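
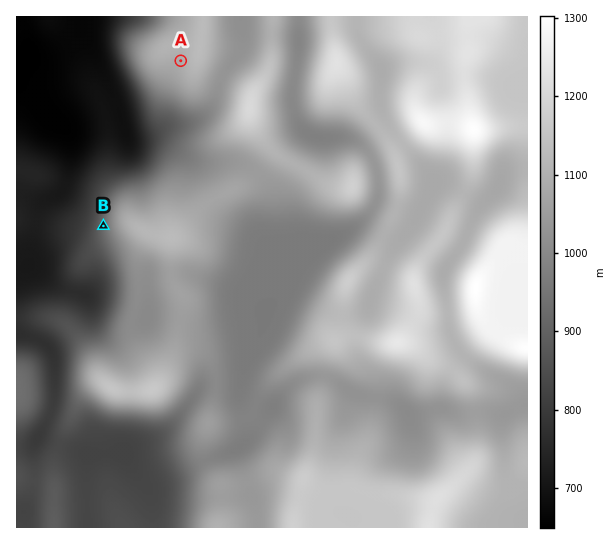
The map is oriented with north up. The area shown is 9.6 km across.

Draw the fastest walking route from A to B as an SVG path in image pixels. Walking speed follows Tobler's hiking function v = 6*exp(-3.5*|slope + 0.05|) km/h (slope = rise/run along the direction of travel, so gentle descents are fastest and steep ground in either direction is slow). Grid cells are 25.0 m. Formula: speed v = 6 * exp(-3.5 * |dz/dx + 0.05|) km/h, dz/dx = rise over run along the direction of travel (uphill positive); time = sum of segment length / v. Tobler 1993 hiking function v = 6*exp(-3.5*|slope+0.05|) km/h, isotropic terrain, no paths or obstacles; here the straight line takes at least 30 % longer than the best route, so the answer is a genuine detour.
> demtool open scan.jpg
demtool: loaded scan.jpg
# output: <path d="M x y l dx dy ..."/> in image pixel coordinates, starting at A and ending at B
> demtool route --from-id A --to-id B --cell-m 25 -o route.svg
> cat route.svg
<path d="M181 61l-2 2 0 23 10 19 5 5 4 8 0 3-4 8-48 48-29 14-6 6-8 16 0 13"/>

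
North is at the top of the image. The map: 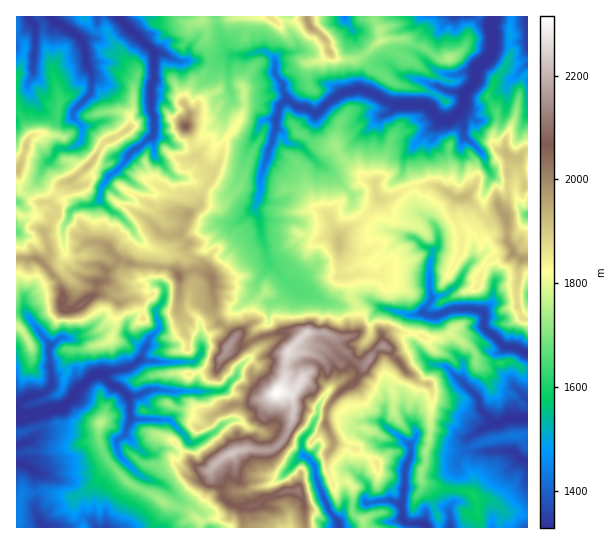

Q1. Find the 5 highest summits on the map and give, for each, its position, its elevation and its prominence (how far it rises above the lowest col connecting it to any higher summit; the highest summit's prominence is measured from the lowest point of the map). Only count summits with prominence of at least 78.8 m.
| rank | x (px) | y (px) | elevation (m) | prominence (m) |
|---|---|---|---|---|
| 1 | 277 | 393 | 2315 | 987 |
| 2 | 229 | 346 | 2164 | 139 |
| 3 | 81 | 305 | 2090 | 140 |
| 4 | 186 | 126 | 2068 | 207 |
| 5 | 179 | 277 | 2037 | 85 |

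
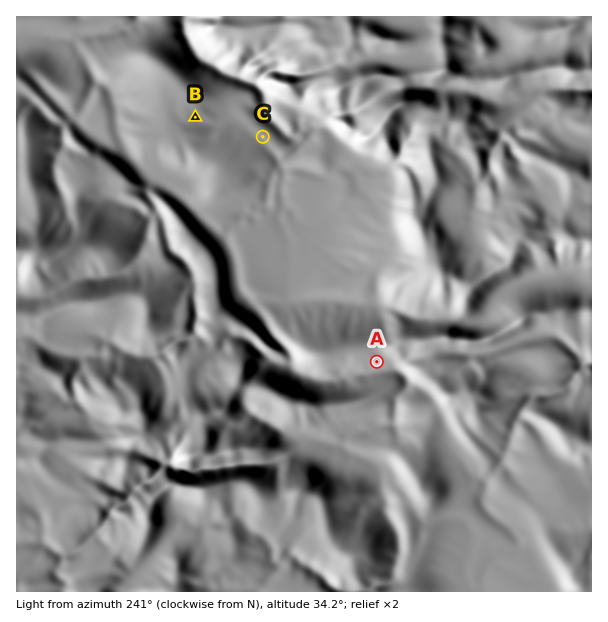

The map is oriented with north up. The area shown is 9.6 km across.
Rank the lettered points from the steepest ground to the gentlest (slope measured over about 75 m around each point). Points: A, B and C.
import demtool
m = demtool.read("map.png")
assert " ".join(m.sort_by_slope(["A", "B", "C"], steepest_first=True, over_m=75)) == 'A B C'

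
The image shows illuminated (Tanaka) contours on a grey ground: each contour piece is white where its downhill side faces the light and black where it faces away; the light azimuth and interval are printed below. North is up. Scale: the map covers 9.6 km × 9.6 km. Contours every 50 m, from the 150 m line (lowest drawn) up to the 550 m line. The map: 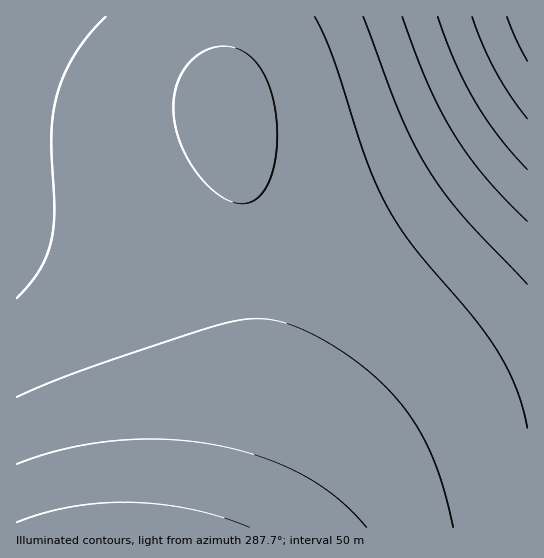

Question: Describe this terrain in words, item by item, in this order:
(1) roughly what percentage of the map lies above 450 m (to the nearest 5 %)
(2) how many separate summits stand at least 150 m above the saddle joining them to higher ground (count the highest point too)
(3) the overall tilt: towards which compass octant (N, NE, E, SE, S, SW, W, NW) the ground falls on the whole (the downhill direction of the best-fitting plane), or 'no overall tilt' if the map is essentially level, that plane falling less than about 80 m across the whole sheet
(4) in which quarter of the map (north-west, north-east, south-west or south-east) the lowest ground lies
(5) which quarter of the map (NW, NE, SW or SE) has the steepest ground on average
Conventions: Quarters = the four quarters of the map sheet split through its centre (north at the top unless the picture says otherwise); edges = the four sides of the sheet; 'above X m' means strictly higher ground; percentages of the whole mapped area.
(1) Ground above 450 m makes up about 30 % of the sheet.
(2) There is 1 summit with 150 m or more of prominence.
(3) The general tilt is down to the north-east (the land rises towards the south-west).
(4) Look to the north-east quarter for the lowest ground.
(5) The steepest ground, on average, is in the north-east quarter.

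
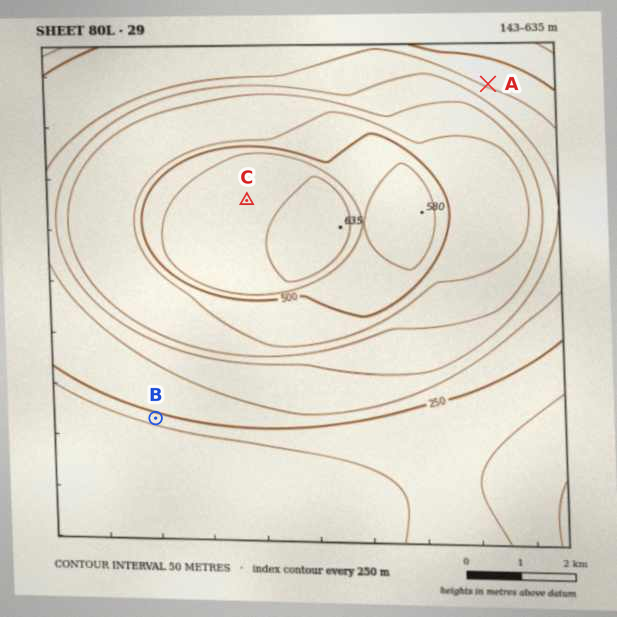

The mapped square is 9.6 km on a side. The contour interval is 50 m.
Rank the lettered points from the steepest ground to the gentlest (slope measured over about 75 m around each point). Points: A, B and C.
B A C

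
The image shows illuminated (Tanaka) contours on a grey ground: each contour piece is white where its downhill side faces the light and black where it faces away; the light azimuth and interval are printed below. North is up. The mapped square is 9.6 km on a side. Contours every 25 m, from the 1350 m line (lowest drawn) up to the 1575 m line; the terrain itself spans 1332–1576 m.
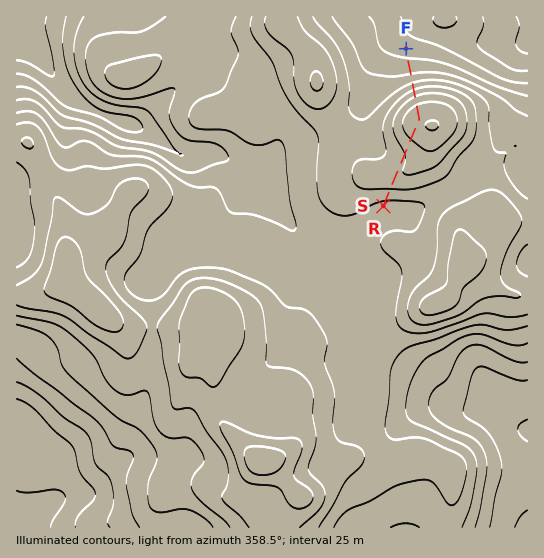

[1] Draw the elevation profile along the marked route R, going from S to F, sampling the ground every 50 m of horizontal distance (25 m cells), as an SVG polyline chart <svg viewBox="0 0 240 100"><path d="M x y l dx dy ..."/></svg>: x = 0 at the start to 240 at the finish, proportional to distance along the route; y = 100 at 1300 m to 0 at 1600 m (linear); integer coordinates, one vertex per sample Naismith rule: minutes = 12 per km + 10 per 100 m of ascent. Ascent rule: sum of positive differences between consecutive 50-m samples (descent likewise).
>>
<svg viewBox="0 0 240 100"><path d="M0 44l4-1 4-1 4-2 3-1 4-2 4-2 4-2 4-2 4-1 4-2 3-1 4 0 4-1 4 0 4 0 4 0 4 0 3 0 4 0 4 0 4-1 4-1 4-1 4-1 4-2 3-1 4-2 4-2 4-1 4-2 4-1 4-1 3 0 4 0 4 0 4 0 4 1 4 1 4 2 3 1 4 2 4 3 4 2 4 3 4 4 4 3 3 3 4 3 4 3 4 3 4 3 4 2 4 2 3 1 4 2 4 1 4 2 4 1 4 1 4 1 4 1 3 1 1 0"/></svg>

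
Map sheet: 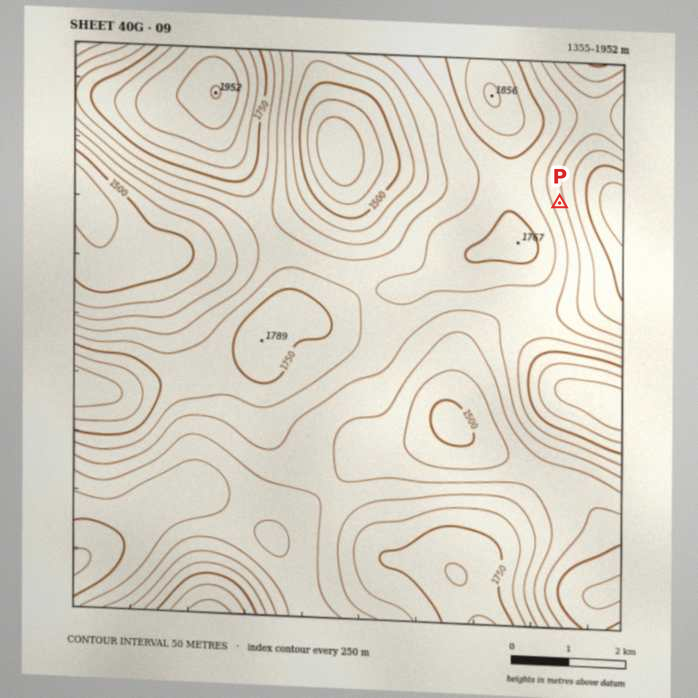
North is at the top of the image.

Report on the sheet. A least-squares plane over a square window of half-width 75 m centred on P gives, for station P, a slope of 14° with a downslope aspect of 71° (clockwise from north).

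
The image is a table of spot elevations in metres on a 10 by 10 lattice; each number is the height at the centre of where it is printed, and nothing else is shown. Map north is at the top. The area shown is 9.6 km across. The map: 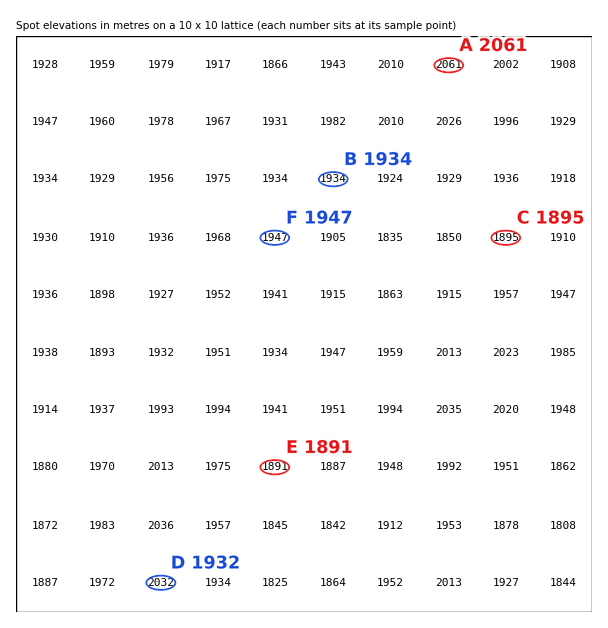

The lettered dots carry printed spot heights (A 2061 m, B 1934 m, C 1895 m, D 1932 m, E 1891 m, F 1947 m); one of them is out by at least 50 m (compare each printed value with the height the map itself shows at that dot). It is D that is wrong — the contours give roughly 2032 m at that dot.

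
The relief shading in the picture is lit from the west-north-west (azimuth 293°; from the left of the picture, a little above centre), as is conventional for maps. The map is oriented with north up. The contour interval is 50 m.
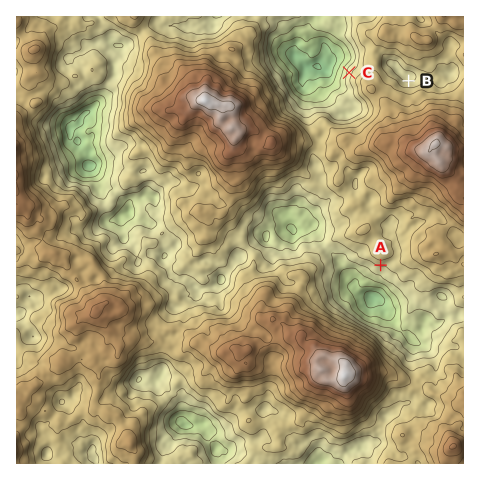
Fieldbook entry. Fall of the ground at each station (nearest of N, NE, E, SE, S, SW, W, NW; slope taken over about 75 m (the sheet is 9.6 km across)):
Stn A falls S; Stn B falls N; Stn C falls W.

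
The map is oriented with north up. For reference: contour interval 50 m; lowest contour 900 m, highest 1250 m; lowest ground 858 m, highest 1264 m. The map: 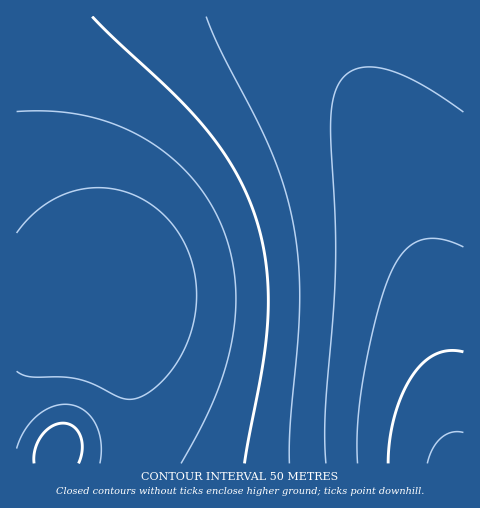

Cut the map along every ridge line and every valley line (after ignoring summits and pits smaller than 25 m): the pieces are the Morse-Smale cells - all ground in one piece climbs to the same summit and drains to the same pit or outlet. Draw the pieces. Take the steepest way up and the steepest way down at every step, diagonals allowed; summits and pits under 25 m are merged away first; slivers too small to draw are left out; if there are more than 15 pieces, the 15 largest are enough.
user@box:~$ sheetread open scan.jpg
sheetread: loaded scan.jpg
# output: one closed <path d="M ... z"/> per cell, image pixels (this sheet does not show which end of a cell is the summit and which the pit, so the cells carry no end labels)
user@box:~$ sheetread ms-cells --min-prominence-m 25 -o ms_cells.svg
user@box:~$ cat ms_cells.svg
<path d="M463 16l-447 1 0 282 41-1 58-6 3 31 11 54 4 29-4 58 335-1z"/><path d="M115 291l-44 6-55 3 1 164 111-1 5-37 0-20-4-29-11-54z"/>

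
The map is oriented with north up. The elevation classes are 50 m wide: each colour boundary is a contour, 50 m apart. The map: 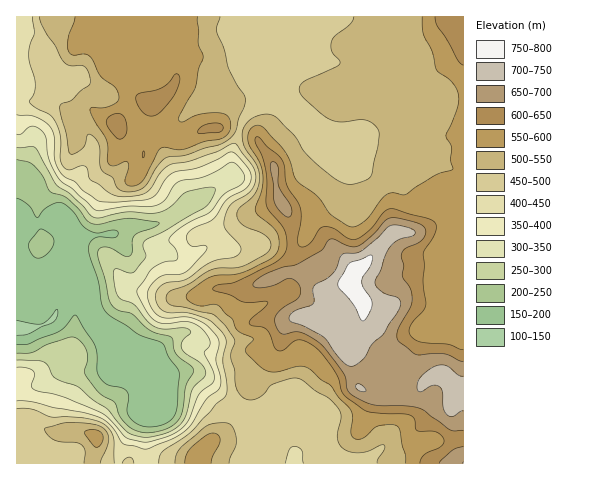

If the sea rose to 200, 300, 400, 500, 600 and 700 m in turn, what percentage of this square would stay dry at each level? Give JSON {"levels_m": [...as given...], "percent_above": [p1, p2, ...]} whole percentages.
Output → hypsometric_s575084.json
{"levels_m": [200, 300, 400, 500, 600, 700], "percent_above": [92, 84, 77, 54, 17, 4]}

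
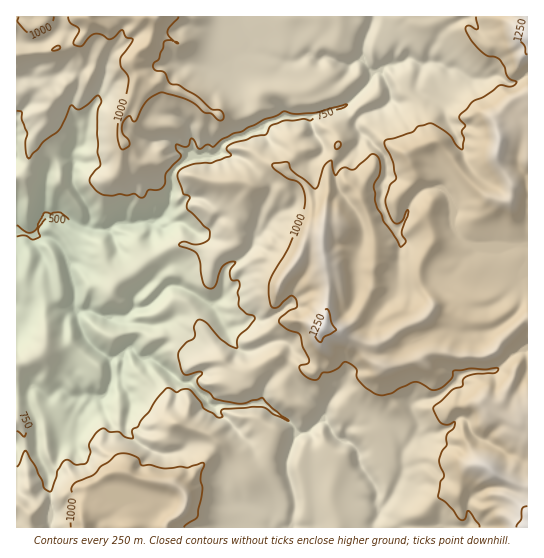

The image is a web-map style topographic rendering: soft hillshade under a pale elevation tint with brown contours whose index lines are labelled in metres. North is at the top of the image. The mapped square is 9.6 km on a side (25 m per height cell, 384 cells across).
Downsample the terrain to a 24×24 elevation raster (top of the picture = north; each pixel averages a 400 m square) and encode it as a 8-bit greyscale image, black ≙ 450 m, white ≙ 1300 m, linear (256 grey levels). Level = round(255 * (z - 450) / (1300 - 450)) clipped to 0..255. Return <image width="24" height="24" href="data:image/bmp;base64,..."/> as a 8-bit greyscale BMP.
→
<image width="24" height="24" href="data:image/bmp;base64,Qk12BgAAAAAAADYEAAAoAAAAGAAAABgAAAABAAgAAAAAAEACAAATCwAAEwsAAAABAAAAAAAAAAAAAAEBAQACAgIAAwMDAAQEBAAFBQUABgYGAAcHBwAICAgACQkJAAoKCgALCwsADAwMAA0NDQAODg4ADw8PABAQEAAREREAEhISABMTEwAUFBQAFRUVABYWFgAXFxcAGBgYABkZGQAaGhoAGxsbABwcHAAdHR0AHh4eAB8fHwAgICAAISEhACIiIgAjIyMAJCQkACUlJQAmJiYAJycnACgoKAApKSkAKioqACsrKwAsLCwALS0tAC4uLgAvLy8AMDAwADExMQAyMjIAMzMzADQ0NAA1NTUANjY2ADc3NwA4ODgAOTk5ADo6OgA7OzsAPDw8AD09PQA+Pj4APz8/AEBAQABBQUEAQkJCAENDQwBEREQARUVFAEZGRgBHR0cASEhIAElJSQBKSkoAS0tLAExMTABNTU0ATk5OAE9PTwBQUFAAUVFRAFJSUgBTU1MAVFRUAFVVVQBWVlYAV1dXAFhYWABZWVkAWlpaAFtbWwBcXFwAXV1dAF5eXgBfX18AYGBgAGFhYQBiYmIAY2NjAGRkZABlZWUAZmZmAGdnZwBoaGgAaWlpAGpqagBra2sAbGxsAG1tbQBubm4Ab29vAHBwcABxcXEAcnJyAHNzcwB0dHQAdXV1AHZ2dgB3d3cAeHh4AHl5eQB6enoAe3t7AHx8fAB9fX0Afn5+AH9/fwCAgIAAgYGBAIKCggCDg4MAhISEAIWFhQCGhoYAh4eHAIiIiACJiYkAioqKAIuLiwCMjIwAjY2NAI6OjgCPj48AkJCQAJGRkQCSkpIAk5OTAJSUlACVlZUAlpaWAJeXlwCYmJgAmZmZAJqamgCbm5sAnJycAJ2dnQCenp4An5+fAKCgoAChoaEAoqKiAKOjowCkpKQApaWlAKampgCnp6cAqKioAKmpqQCqqqoAq6urAKysrACtra0Arq6uAK+vrwCwsLAAsbGxALKysgCzs7MAtLS0ALW1tQC2trYAt7e3ALi4uAC5ubkAurq6ALu7uwC8vLwAvb29AL6+vgC/v78AwMDAAMHBwQDCwsIAw8PDAMTExADFxcUAxsbGAMfHxwDIyMgAycnJAMrKygDLy8sAzMzMAM3NzQDOzs4Az8/PANDQ0ADR0dEA0tLSANPT0wDU1NQA1dXVANbW1gDX19cA2NjYANnZ2QDa2toA29vbANzc3ADd3d0A3t7eAN/f3wDg4OAA4eHhAOLi4gDj4+MA5OTkAOXl5QDm5uYA5+fnAOjo6ADp6ekA6urqAOvr6wDs7OwA7e3tAO7u7gDv7+8A8PDwAPHx8QDy8vIA8/PzAPT09AD19fUA9vb2APf39wD4+PgA+fn5APr6+gD7+/sA/Pz8AP39/QD+/v4A////AIxxn8O/wsLKooF8enh5gIF6fpGWnavL7H1tnr6+vsHNtYR+fnl6gYB5eomes7nU5GlUd5zCw7+9qoeGhXV9goF2gISautnk3FRNR2KVk3yFk5KGhXZ7gnt8hYaYu9fQ0lNDOEtdW3yTk4l4h3tncHaGh4aRsMHQ20g7MzJBRWmDdVdsbHOFcoeLkY6fus3b3D42MS0uOk9WV3iHdo2OjIumrZ2kqcPP1E1IODooMjRHZ32EjpGkr6LH08nItbWzx0RRPCgzKz9VY2pieo6s3dDV0srOzczUvTFEKSkwNkNMWk5TcqLO8tvHy9HNxcTFziw0HiY7MDxOSkVafqe84crHvcPPwb69vSwsHzRKRD1AT1ZfiM3H3czHt7e7uLe0sSUkGi9AR0xKWGdlgLPZ4snFtrS7tLGvrxQXGSYqOTpOVG16dJPR4crAsa/Ds7CwsCASFR8oIyE0WnaEe4W128q7qLPCsLu/wDokLz1VVEhBboaTjo+iwba0rLS6scPT1FE8OlV/gHpWhY+Yl6Ggqq6yn8C4usDQ1FJNO0qEmo9kTFN5kJmbmZicp8jAuLve1FlhS02Mm4p/c3lgXICFjI6Fmqq3orbe2WNyW1WDp5aPmZ6HemRsbXB4eIuRkrnY2nB4d3B0rKylmIV/hISHhHhvcX9/go6rx3x7f4eDtKqQgnx7fHx+fnNnZnJzeISWwJebnZeUsbKbh3x7e3x8fXtsdHZ7hJ604qWjorixsb+giX17fH5/gYBxeoKHkabA6Q=="/>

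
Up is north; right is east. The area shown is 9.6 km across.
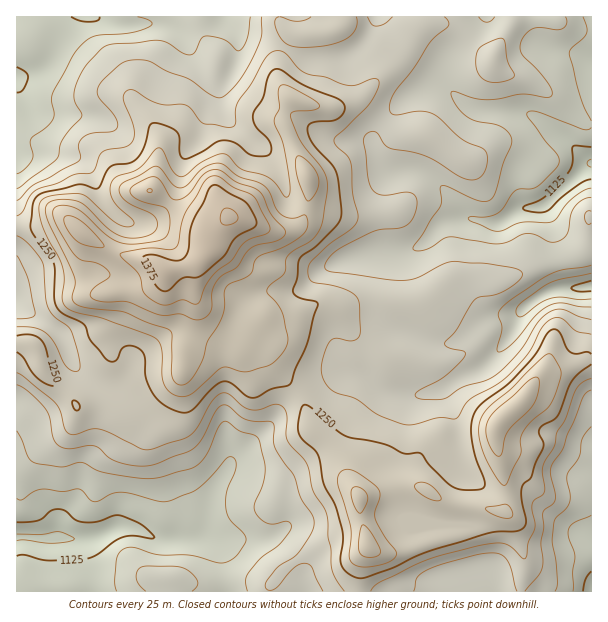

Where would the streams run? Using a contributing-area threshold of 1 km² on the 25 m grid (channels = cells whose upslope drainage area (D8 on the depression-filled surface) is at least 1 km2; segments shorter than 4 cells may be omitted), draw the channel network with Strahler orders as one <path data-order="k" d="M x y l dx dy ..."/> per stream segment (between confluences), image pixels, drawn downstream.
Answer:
<path data-order="1" d="M477 591l12 0"/><path data-order="2" d="M198 539l-27 0-1 1-9 0-2-1-7-2-3-3-6-3-9-1-2-2-18 0-13 8-9 1-2 2-58 0-2-2"/><path data-order="2" d="M30 537l-13 0"/><path data-order="1" d="M281 531l-5 5-6 1-1 2-71 0"/><path data-order="1" d="M429 527l33 0 2 1 12 0 4 5 0 37 9 9 0 12"/><path data-order="1" d="M75 498l-12 12-1 3 0 21-11 0-1 2-6 0-2 1-12 0"/><path data-order="1" d="M461 450l0-6-2-1 0-6-1-2 0-9-2-1 0-6-10-20 0-10 3-3"/><path data-order="1" d="M17 441l0 96"/><path data-order="1" d="M591 438l0 5"/><path data-order="1" d="M225 432l0 8 2 1 0 6 1 2 0 18-10 15-5 9 0 3-3 6 0 7-1 2 0 10-2 2 0 6-3 6-6 6"/><path data-order="2" d="M419 395l6 0 1-2 12-1 11-6"/><path data-order="2" d="M449 386l9-8 24-10 21-21 0-2 7-9 11-24 6-6"/><path data-order="1" d="M353 374l9 1 12 11 15 7 30 2"/><path data-order="1" d="M132 363l-4 9-17 17-9 0-9-8-1 0-21-21-3-12-6-12-14-13-1 0-8-6-21-11-1-1 0-3"/><path data-order="1" d="M425 339l6 2 1 1 24 0 3-3 6-3 11-10 1 0 3-3 9-5 24 0 12-12 2 0"/><path data-order="2" d="M527 306l10-9 15-7 6 0 2-2 22 0 2-1 7 0 0-2"/><path data-order="1" d="M254 297l9-4 31 0 2-2 3 0 21-21 15-7 3 0 6-3 4 0 2-2 6 0 1-1 6 0 2-2 7 0 2-1 22 0 2-2 7 0 17-7 22-23 3 0 2-1 7 0 2-2 13 0"/><path data-order="1" d="M17 284l0 18"/><path data-order="1" d="M129 222l-7-3-20-19-4-9-2-8-6-12-13-13-12 0-2-2-46 0 0-3"/><path data-order="2" d="M471 219l12 2 2 1 16 0 11-9 9-4 10 0 2-2 7 0 6-4 2 0 40-39 3 0"/><path data-order="1" d="M269 156l-47-45 0-4-1-2 0-15"/><path data-order="1" d="M372 144l2 6 1 2 0 3 3 6 12 12 11 0 1-2 17 0 1 2 6 1 3 3 2 0 31 32 0 1 9 9"/><path data-order="1" d="M200 138l1-6 2-1 0-6 1-2 0-3 9-15 0-6 2-3 6-6"/><path data-order="1" d="M99 119l-3 0-1-2-51 0-2-1-3 0-15-15-4-11-3-3 0-9"/><path data-order="2" d="M221 90l10-16 0-3 3-5 2-9 1-1 0-21-1-3-9-9 0-3-2-3-1 0"/><path data-order="1" d="M444 86l15 15 2 0 7 6 3 0 6 3 11 0 1 1 33 0 2 2 3 0 9 4 10 9 2 0 6 6 1 0 5 5 1 0 5 4 1 0 21 21 3 0 0 2"/><path data-order="1" d="M348 56l6-5 2 0 12-12 0-1 4-6 0-3 2-2 0-6 1-1 0-3 2 0"/><path data-order="1" d="M585 56l6 1 0 3"/><path data-order="1" d="M183 39l0-1-10-11-6-1-2-2-31 0-2 2-16 0-2-2-7-1-11-6-12 0"/>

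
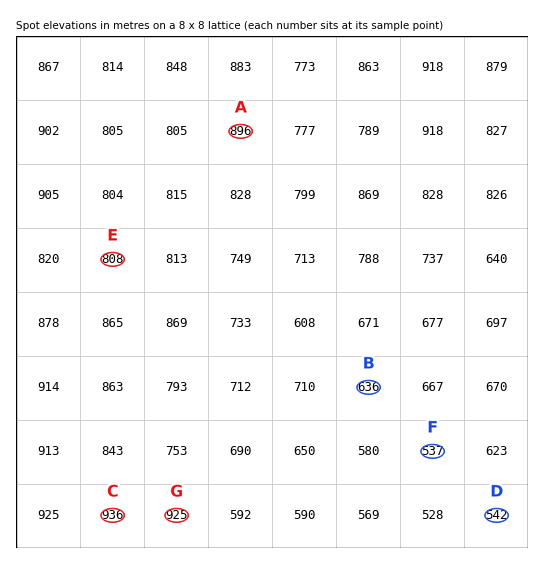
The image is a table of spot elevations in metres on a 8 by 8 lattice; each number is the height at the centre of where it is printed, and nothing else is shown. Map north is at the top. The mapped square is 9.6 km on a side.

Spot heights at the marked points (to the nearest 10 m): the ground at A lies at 900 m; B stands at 640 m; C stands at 940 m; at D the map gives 540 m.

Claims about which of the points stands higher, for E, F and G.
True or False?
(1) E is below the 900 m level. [True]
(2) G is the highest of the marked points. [True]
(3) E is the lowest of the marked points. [False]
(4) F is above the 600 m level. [False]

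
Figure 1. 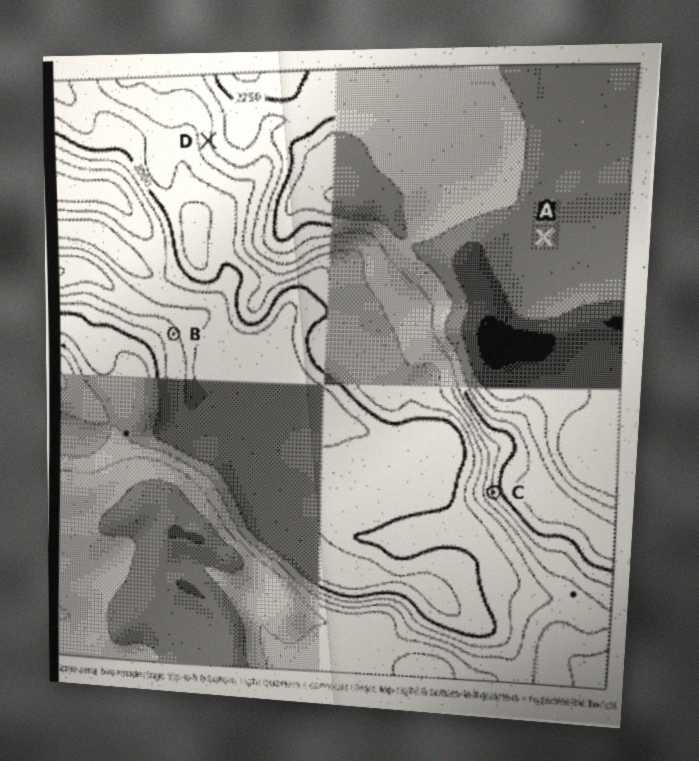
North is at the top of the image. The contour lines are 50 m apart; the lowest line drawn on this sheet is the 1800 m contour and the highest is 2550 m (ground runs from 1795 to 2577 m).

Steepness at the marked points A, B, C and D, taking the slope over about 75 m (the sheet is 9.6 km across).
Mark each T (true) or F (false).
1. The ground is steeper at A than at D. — F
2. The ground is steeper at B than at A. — T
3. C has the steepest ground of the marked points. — T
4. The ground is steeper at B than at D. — F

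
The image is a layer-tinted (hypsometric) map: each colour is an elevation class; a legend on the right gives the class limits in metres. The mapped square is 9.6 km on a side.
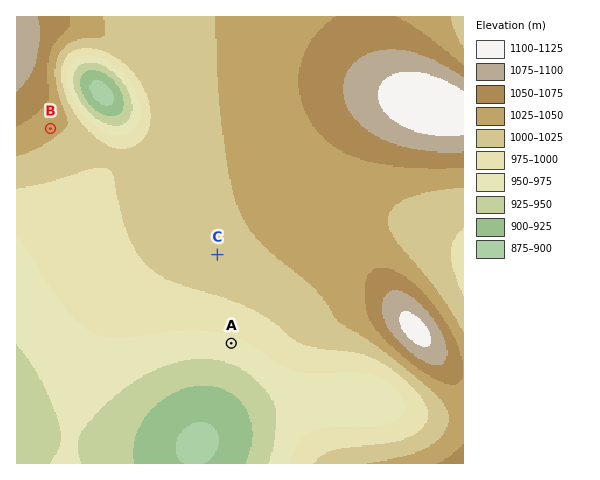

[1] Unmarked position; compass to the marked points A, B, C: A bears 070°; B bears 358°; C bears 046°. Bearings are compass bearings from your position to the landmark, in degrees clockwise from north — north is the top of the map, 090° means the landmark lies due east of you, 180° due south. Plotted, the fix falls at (60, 406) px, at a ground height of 950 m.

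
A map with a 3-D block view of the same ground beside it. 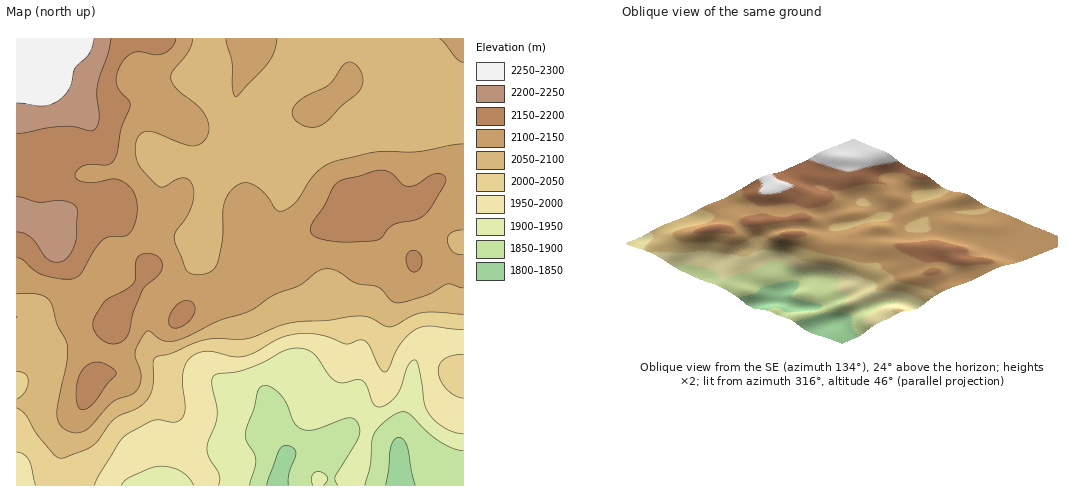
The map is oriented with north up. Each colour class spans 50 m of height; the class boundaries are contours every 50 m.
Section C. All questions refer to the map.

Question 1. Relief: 1840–2270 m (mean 2080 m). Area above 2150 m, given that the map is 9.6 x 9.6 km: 16.1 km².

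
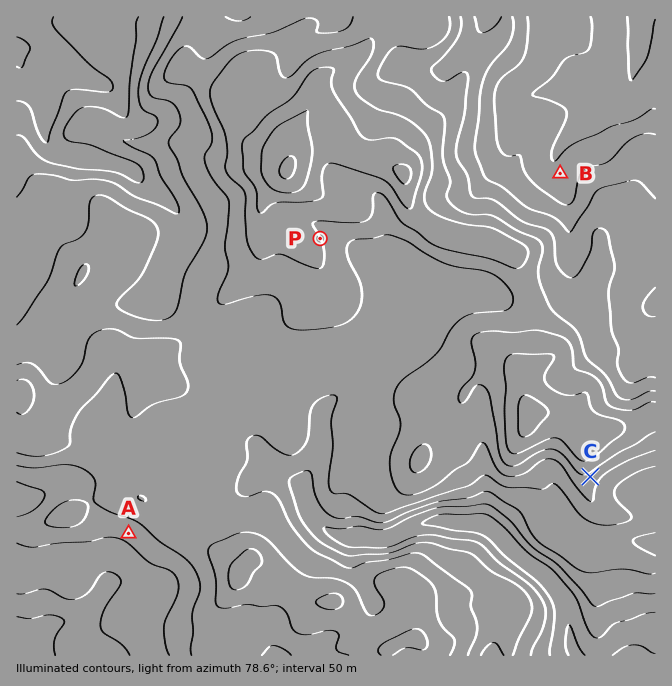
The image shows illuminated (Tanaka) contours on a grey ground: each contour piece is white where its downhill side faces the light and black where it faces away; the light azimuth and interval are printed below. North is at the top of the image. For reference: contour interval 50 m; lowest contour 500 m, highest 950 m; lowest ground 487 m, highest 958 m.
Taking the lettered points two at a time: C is above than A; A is above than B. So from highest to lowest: C A B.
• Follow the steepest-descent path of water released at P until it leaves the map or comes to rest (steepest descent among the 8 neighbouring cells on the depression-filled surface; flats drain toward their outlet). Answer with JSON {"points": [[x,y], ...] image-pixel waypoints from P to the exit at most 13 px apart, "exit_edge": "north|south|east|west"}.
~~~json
{"points": [[320, 238], [334, 237], [347, 245], [360, 253], [374, 262], [387, 268], [398, 282], [404, 295], [404, 308], [404, 322], [402, 335], [388, 348], [375, 362], [362, 375], [348, 387], [335, 398], [322, 412], [320, 425], [320, 438], [318, 452], [312, 465], [305, 478], [304, 492], [307, 505], [315, 518], [328, 530], [342, 535], [355, 537], [368, 538], [382, 538], [395, 535], [408, 528], [422, 524], [435, 522], [448, 522], [462, 524], [475, 524], [488, 528], [502, 540], [515, 554], [528, 564], [542, 574], [555, 587], [564, 600], [567, 614], [569, 627], [570, 640], [575, 654], [577, 655]], "exit_edge": "south"}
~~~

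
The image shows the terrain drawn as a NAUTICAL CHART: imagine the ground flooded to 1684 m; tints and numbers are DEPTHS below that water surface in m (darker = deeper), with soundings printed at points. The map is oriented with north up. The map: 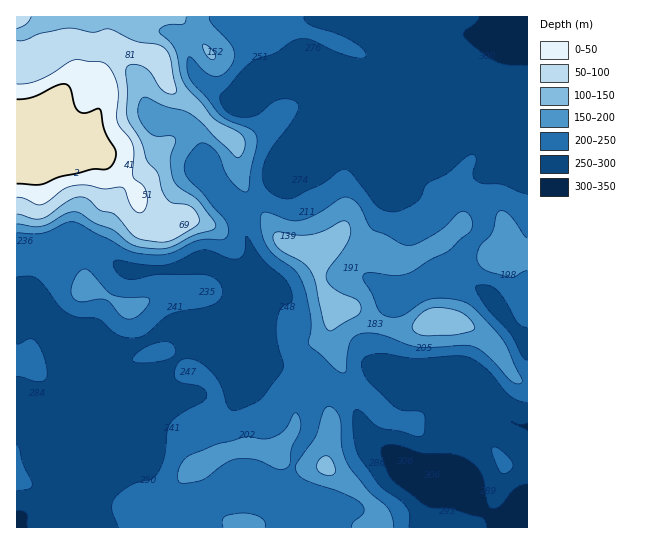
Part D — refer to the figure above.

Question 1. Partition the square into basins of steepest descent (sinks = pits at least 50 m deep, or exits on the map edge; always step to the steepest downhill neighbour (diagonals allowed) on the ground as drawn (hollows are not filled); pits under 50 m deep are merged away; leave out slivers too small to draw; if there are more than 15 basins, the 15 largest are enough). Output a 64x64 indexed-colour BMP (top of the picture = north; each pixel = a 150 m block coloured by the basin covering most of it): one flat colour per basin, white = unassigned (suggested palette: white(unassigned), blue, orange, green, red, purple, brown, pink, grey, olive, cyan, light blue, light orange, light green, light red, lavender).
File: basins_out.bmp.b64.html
<image width="64" height="64" href="data:image/bmp;base64,Qk12CAAAAAAAAHYAAAAoAAAAQAAAAEAAAAABAAQAAAAAAAAIAAATCwAAEwsAABAAAAAAAAAA////ALR3HwAOf/8ALKAsACgn1gC9Z5QAS1aMAMJ34wB/f38AIr28AM++FwDox64AeLv/AIrfmACWmP8A1bDFABERERERERERERETMzMzMzMzMzMzMzMzMzMzMzMzMzMzERERERERERERERMzMzMzMzMzMzMzMzMzMzMzMzMzMzMREREREREREREREzMzMzMzMzMzMzMzMzMzMzMzMzMzMxEREREREREREREzMzMzMzMzMzMzMzMzMzMzMzMzMzMzERERERERERERETMzMzMzMzMzMzMzMzMzMzMzMzMzMzMREREREREREREREzMzMzMzMzMzMzMzMzMzMzMzMzMzMxERERERERERERETMzMzMzMzMzMzMzMzMzMzMzMzMzMzERERERERERERERETMzMzMzMzMzMzMzMzMzMzMzMzMzMREREREREREREREREzMzMzMREREzMzMzMzMzMzMzMzMxEREREREREREREREREzMzMRERETMzMzMzMzMzMzMzMzERERERERERERERERERERERERERMzMzMzMzMzMzMzMzMREREREREREREREREREREREREREzMzMzMzMzMzMzMzMxERERERERERERERERERERERERERMzMzMzMzMzMzMzMzERERERERERERERERERERERERERMzMzMzMzMzMzMzMzMREREREREREREREREREREREREREzMzMzMzMzMzMzMzMxERERERERERERERERERERERERETMzMzMzMzMzMzMzMzERERERERERERERERERERERERERMzMzMzMzMzMzMzMzMREREREREREREREREREREREREREzMzMzMzMzMzMzMzMxERERERERERERERERERERERERETMzMzMzMzMzMzMzM0EREREREREREREREREREREREREREzMzMzMzMzMzMzM0QRERERERERERERERERERERERERETMzMzMzMzMzMzM0RBERERERERERERERERERERERERERMzMzMzMzMzMzMzREEREREREREREREREREREREREREREzMzMzMzMzMzMzREQREREREREREREREREREREREREREzMzMzMzMzMzMzRERBERERERERERERERERERERERERETMzMzMzMzMzMzREREERERERERERERERERERERERERERMzMzREREMzM0REREQRERERERERERERERERERERERERETMzRERERERERERERBERERERERERERERERERERERERERNEREREREREREREREERERERERERERERERERERERERERREREREREREREREREQRERERERERERERERERERERERERFERERERERERERERERBERERERERERERERERERERERERFERERERERERERERERDEREREREREREREREREREREREREUREREREREREREREREMRERERERERERERERERERERERERREREREREREREREREMxERERERERERERERERERERERERFERERERCREREREREMzEREREREREREREREREREREREREUREREQiIiREREREIyIRERERERERERERERERERERESIiJEREIiIiIiRERCIiIhERERERERERERERERERERESIiIiIiIiIiIiIkRCIiIiERERERERERERERERERERESIiIiIiIiIiIiIiJCIiIiIRERERERERERERERERERESIiIiIiIiIiIiIiIiIiIiIhERERERERERERERERERERIiIiIiIiIiIiIiIiIiIiIiERERERERERERERERERERIiIiIiIiIiIiIiIiIiIiIiIRERERERERERERERERERIiIiIiIiIiIiIiIiIiIiIiIhEREREREREREREREREREiIiIiIiIiIiIiIiIiIiIiIiEREREREREREREREREREiIiIiIiIiIiIiIiIiIiIiIiIRERERERERERERERERESIiIiIiIiIiIiIiIiIiIiIiIhERERERERERERERERERIiIiIiIiIiIiIiIiIiIiIiIiEREREREREzMxEREREREiIiIiIiIiIiIiIiIiIiIiIiIRMzMzMzMzMzMRERERESIiIiIiIiIiIiIiIiIiIiIiIjMzMzMzMzMzMzERERESIiIiIiIiIiIiIiIiIiIiIiIiMzMzMzMzMzMzMxERESIiIiIiIiIiIiIiIiIiIiIiIiIzMzMzMzMzMzMzMREiIiIiIiIiIiIiIiIiIiIiIiIiIjMzMzMzMzMzMzMxESIiIiIiIiIiIiIiIiIiIiIiIiIiMzMzMzMzMzMzMzMSIiIiIiIiIiIiIiIiIiIiIiIiIiIzMzMzMzMzMzMzMiIiIiIiIiIiIiIiIiIiIiIiIiIiIjMzMzMzMzMzMzMiIiIiIiIiIiIiIiIiIiIiIiIiIiIiMzMzMzMzMzMzMiIiIiIiIiIiIiIiIiIiIiIiIiIiIiIzMzMzMzMzMzMyIiIiIiIiIiIiIiIiIiIiIiIiIiIiIjMzMzMzMzMzMyIiIiIiIiIiIiIiIiIiIiIiIiIiIiIiMzMzMzMzMzMzIiIiIiIiIiIiIiIiIiIiIiIiIiIiIiIzMzMzMzMzMiIiIiIiIiIiIiIiIiIiIiIiIiIiIiIiIjMzMzMzMyIiIiIiIiIiIiIiIiIiIiIiIiIiIiIiIiIiMzMzMzMyIiIiIiIiIiIiIiIiIiIiIiIiIiIiIiIiIiIzMzMzMzIiIiIiIiIiIiIiIiIiIiIiIiIiIiIiIiIiIjMzMzMzMiIiIiIiIiIiIiIiIiIiIiIiIiIiIiIiIiIi"/>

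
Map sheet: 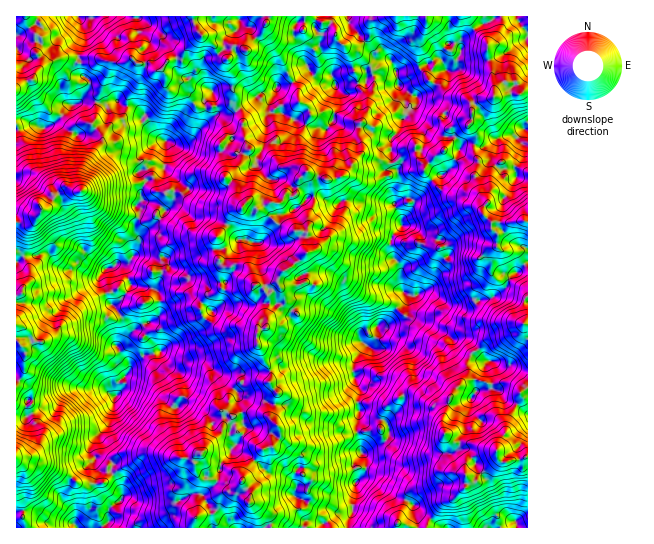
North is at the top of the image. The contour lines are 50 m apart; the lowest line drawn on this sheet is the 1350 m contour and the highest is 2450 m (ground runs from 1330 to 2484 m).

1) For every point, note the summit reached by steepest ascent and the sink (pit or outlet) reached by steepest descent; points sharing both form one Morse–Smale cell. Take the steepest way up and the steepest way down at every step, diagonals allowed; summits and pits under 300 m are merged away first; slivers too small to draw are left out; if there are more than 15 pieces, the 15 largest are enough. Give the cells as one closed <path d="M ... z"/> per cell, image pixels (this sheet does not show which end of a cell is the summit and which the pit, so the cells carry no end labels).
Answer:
<path d="M269 16l-190 1 5 12 0 9-5 11 1 24 9 8 0 6-9 15 14-1 11 3 13-3 4 4 15 3 7 7-1 6 8 12 14 8 2 12-3 16 12 12-5 24-10 12-21 20-3 12-4 6 20 2 8 8 0 10-6 14 5 8 0 17-6 6-19 10 7 2 18 19-15 4-14 10-2 6-10 11 0 9-4 6-6 24-10 13 1 19 12 9 1 3-2 6 12 22-2 6-12 10-1 13-6 6 168 0-1-7-16-18 18 10 8 0 23-4 5-3 4-8-3-5 3-11-8-8 1-16-23-20-2-11-8-9 4-8 2-17-8-11 2-11-14-26 0-12 10-6 1-9 16-15 0-8-5-9 20-1 6-3 2-7-7-14 6-8 11-4 20-20 8-19 0-12-10-17-29-9-7 7-2 12-3 5-8-1-5 8-11 0-13 6-7-6-7 2-6-6-4-12-8-8 14-12 5-13 4-4-5-19 0-12-8-13 0-13-3-6 1-9-5-9-1-8 7-16 13 5 2-7 14-12z"/><path d="M347 16l-77 0-7 15-14 12-2 7-13-5-7 16 1 8 5 9-1 9 3 6 0 13 8 13 0 12 5 18-9 18-14 11 2 4 6 5 4 12 6 6 7-2 7 6 13-6 11 0 5-8 8 1 2-2 3-15 7-7 29 9 10 17 0 12-8 19-20 20-11 4-6 8 7 14-2 7-6 3-19 2 4 8 0 8-16 15-1 9-10 6 0 12 14 26-2 11 8 11-2 17-4 8 8 9 2 11 23 20-1 16 8 8-3 5 3 11-4 8-5 3-31 4-12-8-7-2 17 18 2 7 52 0 1-5 13-8 13-2 3-3 3-28 3-4-4-13 6-11-5-25 4-18-3-9 3-13-5-11-2-13 12-20-4-4 2-6 10-4 6-7 8-1 5-9 11-9 4-7-7-15 0-17-9-13 1-16 9-11 0-8-8-19 0-8 6-8 0-9-7-11-1-24 8-9 2-9 7-10-3-8 2-10-8-7-6-23-6-4-9 1-5-5-1-5-21-24z"/><path d="M527 16l-179 1 3 9 21 24 1 5 5 5 9-1 6 4 6 23 8 7-2 10 3 8-7 10-2 9-8 9 1 24 7 11 0 9-6 8 0 8 4 4 6-4 7 0 3 6-12 16 0 5-8 8-2 7 0 12 9 13 0 17 7 15-4 7-11 9-5 9-10 3 0 8-4 8-10 5-10 18 2 13 5 11-3 13 4 13 5 4 17 1 5 5 1 10-6 8-20 10 4 12-3 9-8 8-3 28-3 3-13 2-13 8 1 5 72 0 3-14 11-22 22-7 10-12 4-1 18 3 0-10 8-8 9-4 14-2-22-7-23-3-7-8-1-14 8-22 17-20-1-12 4-10 18-15 17-4 11-5 6-6-24-6-20-12-4-6 2-11 14-13 0-19 6-12 0-12-5-5 0-7-14-15-8-3-11-8-6 0-12-7-12-11-5-9 44-43 4-5 1-15 6-5 12-2 8-14 4-2 12 0 4 12 9-5z"/><path d="M118 101l-13 3-23-3-13 4-12 16-12 7-19-8-10 1 1 296 9 0 16-9 13-1 12-15 11-4 25 0 12 8 4-5 0-9 10-11 2-7 14-9 15-4-18-19-7-2 19-10 6-6 0-17-5-8 6-14 0-10-8-8-20-2 4-6 3-12 24-24-5-8-18-6 0-10 6-8-7-10 23-8 2-6 0-16-14-8-8-12 1-6-7-7-15-3z"/><path d="M515 83l-12 0-7 6-1 6-4 4-14 4-5 6 0 12-4 5-44 43 5 9 12 11 12 7 6 0 11 8 8 3 14 15 0 7 5 5 0 12-6 12 0 19-14 13-2 11 4 6 20 12 24 6-6 6-11 5-17 4-18 15-4 10 1 12-17 20-8 22 1 14 7 8 23 3 22 7-14 2-9 4-8 8 0 10-18-3-4 1-10 12-22 7-11 22-3 8 1 6 130-1 0-436-3 0-6 4z"/><path d="M103 388l-25 0-8 3-10 8-5 8-13 1-16 9-10 1 1 94 16 0 13 9 8 3 21-1 0-10-10-11 0-8 6-15 24-21-4-7 1-9 17-21 6-24z"/><path d="M78 16l-62 1 1 103 9 0 19 8 12-7 12-16 10-2 8-10 2-12-9-8-1-14 0-10 5-11 0-9z"/><path d="M98 435l-7 11 0 5 4 7-24 21-6 15 0 8 10 11 0 10-21 1-8-3-9-8-16-2-5 2 1 15 84 0 7-6 1-13 12-10 2-6-12-22 2-6-1-3-12-9z"/><path d="M363 68l-29 4-2 2 2 10-12-3-13-12-16 14-17 4-1 7-6 8 0 8 5 3 9 0 22 12 21 4 7-8 0-6 4-8 2-12-3-9 30-5 1-10z"/><path d="M165 157l-3 7-9 1-13 6 7 10-6 8 0 10 13 4 11 8 8-12 3-13-1-8-11-9z"/><path d="M359 412l-3 17 5 25-6 11 4 14 5-5 3-9-4-12 20-10 6-8-1-10-5-5-17-1z"/><path d="M410 199l-7 0-8 4 7 17 11-15z"/><path d="M377 327l-14 8-2 6 5 4 4 0 3-3 4-8z"/>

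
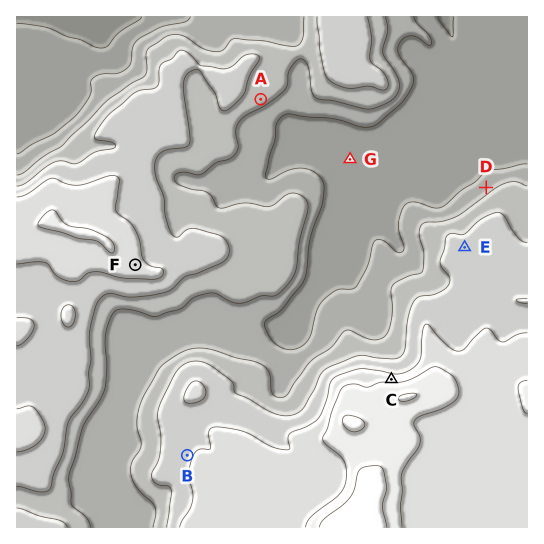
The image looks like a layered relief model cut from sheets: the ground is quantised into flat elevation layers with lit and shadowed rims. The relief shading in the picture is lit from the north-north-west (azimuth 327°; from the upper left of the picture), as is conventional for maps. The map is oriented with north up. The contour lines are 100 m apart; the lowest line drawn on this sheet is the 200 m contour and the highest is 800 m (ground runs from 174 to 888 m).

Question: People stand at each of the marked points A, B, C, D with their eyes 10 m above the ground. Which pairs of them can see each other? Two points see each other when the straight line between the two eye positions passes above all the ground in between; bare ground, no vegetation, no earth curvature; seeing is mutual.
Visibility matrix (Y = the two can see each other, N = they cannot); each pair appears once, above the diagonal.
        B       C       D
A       N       Y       Y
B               N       N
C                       N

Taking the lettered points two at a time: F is higher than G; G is lower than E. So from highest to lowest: F E G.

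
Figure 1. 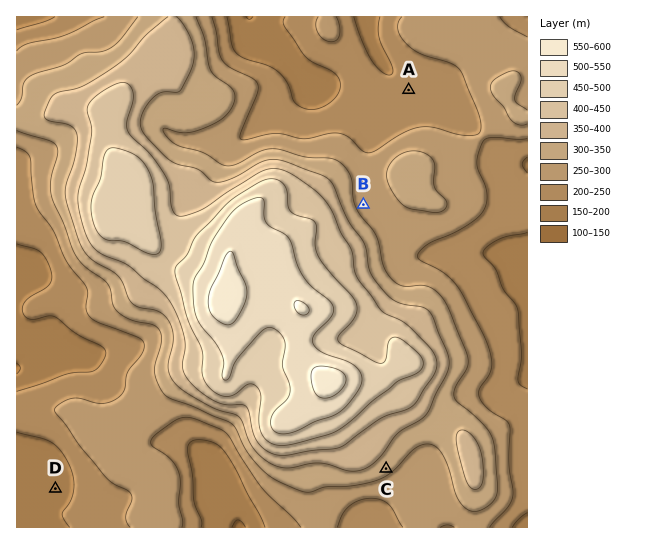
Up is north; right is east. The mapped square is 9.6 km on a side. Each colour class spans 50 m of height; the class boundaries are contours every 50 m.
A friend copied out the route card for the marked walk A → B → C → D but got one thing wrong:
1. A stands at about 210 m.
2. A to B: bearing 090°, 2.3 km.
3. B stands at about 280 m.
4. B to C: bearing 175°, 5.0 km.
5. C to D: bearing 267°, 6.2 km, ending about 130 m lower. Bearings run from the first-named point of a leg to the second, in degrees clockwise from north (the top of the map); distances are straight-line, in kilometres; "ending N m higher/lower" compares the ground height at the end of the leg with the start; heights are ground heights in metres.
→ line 2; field bearing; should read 202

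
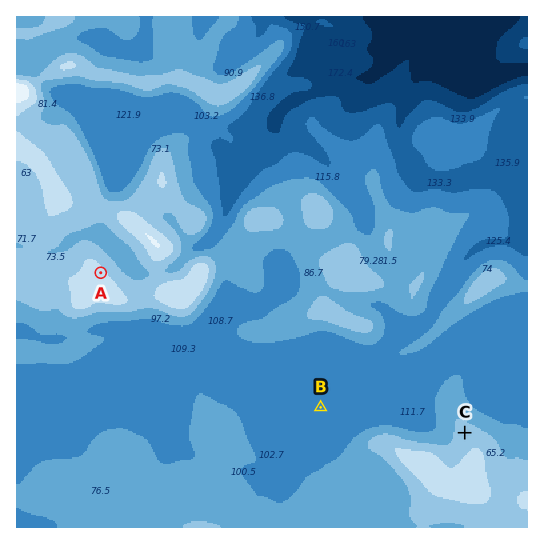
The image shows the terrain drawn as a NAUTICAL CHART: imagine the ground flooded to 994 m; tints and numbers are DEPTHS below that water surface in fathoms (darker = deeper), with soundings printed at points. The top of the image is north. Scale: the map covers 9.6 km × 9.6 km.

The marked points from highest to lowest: A C B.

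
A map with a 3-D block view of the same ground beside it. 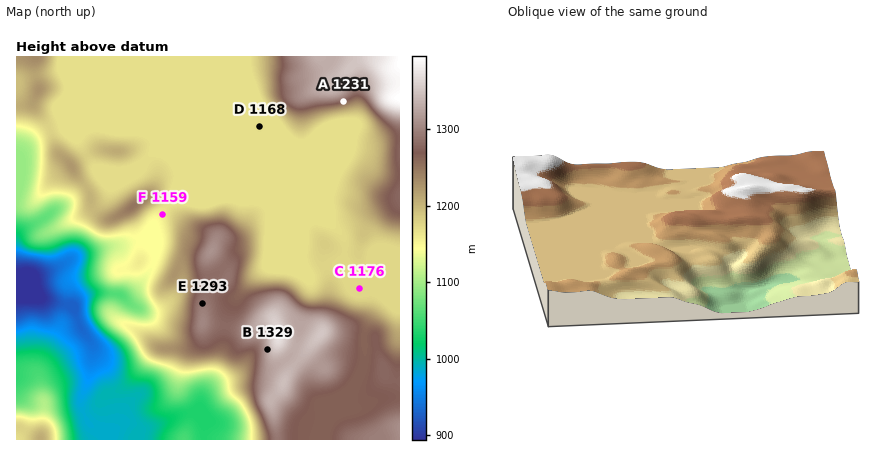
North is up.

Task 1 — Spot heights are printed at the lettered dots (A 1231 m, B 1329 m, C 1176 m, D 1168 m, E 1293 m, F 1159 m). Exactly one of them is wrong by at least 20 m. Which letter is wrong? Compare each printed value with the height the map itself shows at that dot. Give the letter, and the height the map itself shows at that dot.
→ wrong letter A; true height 1271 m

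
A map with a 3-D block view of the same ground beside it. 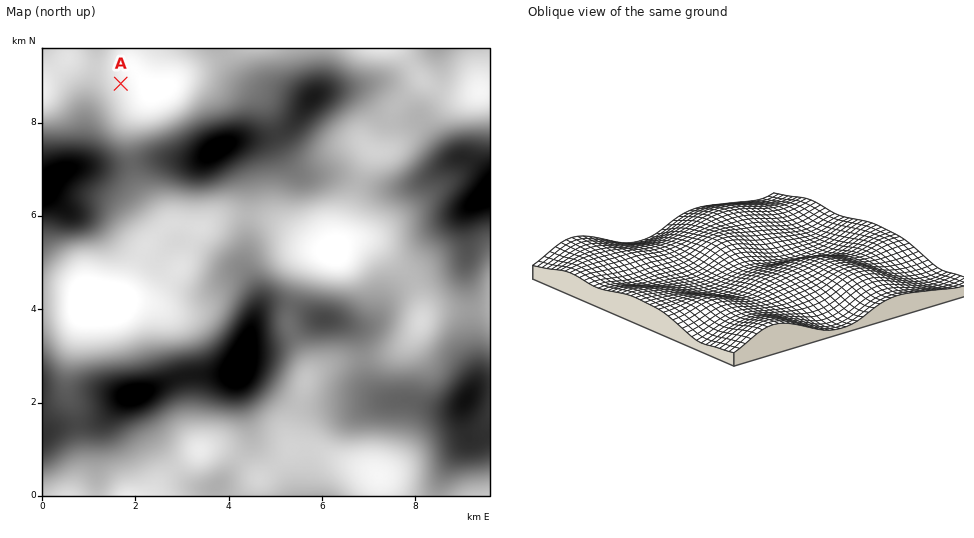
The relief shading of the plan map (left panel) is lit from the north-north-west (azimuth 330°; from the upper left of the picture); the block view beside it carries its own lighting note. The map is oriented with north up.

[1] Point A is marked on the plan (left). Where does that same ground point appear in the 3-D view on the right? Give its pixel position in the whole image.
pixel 718 329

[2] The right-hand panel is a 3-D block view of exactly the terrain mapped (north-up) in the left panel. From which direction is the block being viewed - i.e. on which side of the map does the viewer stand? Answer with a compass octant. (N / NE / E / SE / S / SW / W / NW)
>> NW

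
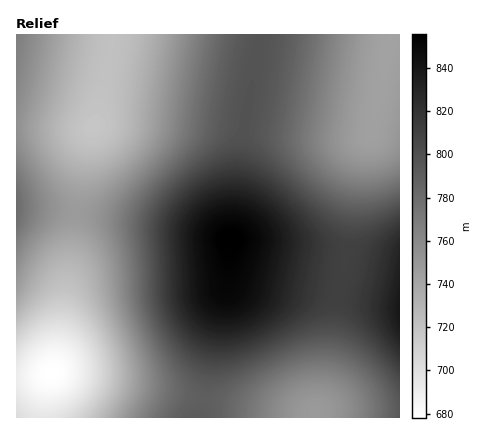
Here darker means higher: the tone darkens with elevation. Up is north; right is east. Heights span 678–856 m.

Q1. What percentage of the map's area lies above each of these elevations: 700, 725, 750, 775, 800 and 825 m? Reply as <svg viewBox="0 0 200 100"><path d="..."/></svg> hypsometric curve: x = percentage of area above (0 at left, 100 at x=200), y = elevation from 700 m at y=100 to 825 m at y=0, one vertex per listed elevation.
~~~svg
<svg viewBox="0 0 200 100"><path d="M192 100l-15-20-39-20-40-20-43-20-31-20"/></svg>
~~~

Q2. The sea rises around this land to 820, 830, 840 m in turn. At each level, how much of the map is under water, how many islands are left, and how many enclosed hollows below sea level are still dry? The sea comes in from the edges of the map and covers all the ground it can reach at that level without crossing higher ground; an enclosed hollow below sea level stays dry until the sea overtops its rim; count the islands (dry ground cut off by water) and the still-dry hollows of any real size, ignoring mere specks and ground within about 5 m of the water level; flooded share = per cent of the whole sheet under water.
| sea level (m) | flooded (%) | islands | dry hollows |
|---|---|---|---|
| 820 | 86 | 1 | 0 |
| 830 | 90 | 1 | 0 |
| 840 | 94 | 1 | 0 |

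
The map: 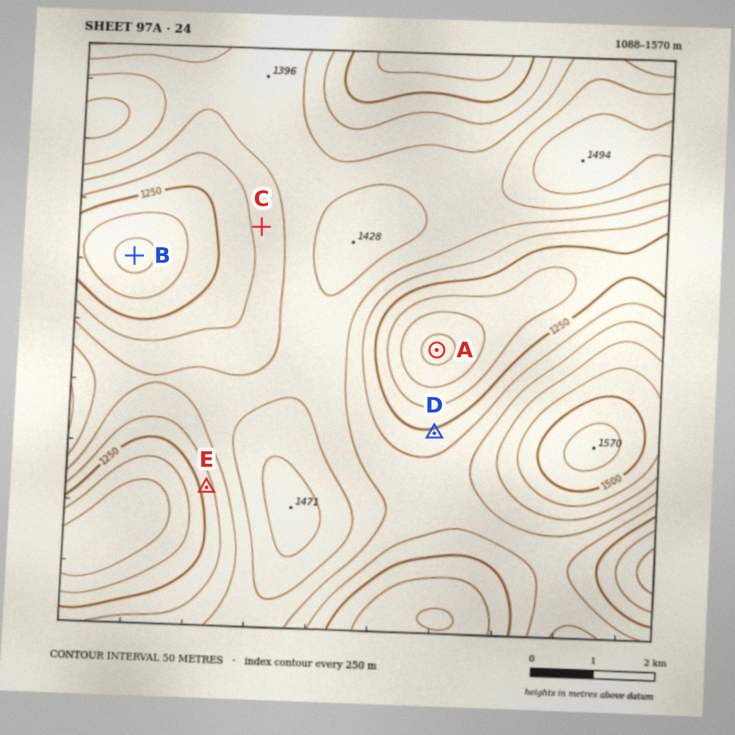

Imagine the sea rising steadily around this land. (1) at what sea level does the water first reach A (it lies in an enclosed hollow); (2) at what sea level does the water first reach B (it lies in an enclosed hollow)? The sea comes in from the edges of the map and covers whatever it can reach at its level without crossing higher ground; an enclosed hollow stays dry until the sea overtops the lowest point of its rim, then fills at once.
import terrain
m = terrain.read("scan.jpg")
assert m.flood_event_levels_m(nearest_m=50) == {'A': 1250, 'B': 1200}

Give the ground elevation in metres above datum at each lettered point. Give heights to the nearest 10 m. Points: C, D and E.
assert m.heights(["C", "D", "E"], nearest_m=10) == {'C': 1310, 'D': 1260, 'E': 1280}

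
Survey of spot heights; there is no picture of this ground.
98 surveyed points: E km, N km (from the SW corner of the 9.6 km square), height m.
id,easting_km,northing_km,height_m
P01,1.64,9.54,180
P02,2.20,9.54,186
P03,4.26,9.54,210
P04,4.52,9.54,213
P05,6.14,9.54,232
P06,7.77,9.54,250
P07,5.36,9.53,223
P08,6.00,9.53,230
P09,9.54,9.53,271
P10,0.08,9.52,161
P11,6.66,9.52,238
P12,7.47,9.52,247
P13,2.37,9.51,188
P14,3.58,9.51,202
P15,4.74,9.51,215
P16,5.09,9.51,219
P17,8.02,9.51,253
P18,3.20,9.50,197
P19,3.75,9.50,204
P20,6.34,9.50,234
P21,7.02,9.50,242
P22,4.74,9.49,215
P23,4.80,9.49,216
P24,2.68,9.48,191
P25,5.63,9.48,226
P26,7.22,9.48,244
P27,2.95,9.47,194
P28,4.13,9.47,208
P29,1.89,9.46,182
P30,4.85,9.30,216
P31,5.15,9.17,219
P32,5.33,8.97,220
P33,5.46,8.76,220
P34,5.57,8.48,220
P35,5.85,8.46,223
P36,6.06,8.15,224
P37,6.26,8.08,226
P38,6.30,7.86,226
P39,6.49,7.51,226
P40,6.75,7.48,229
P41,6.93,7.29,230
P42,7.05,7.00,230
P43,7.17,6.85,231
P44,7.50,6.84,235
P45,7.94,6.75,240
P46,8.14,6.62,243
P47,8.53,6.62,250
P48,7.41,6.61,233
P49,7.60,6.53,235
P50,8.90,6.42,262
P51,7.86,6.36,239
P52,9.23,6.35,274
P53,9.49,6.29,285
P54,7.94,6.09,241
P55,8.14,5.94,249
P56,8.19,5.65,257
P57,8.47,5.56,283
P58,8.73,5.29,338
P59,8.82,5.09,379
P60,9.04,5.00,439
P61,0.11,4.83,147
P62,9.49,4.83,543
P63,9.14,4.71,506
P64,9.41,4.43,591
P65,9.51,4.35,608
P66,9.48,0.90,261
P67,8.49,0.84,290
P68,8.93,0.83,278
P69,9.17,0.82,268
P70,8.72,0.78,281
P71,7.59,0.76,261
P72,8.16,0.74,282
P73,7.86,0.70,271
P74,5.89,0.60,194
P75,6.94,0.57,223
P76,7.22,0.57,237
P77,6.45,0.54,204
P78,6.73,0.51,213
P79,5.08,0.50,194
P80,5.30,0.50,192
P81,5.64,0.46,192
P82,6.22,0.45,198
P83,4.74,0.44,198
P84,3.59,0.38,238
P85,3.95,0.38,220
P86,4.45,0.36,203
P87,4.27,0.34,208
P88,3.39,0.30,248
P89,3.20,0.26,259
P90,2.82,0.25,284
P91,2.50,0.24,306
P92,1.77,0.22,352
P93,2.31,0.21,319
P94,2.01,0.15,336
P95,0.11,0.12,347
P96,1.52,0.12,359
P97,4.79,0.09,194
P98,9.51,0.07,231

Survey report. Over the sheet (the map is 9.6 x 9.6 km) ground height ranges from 145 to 615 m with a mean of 230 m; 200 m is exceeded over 57.9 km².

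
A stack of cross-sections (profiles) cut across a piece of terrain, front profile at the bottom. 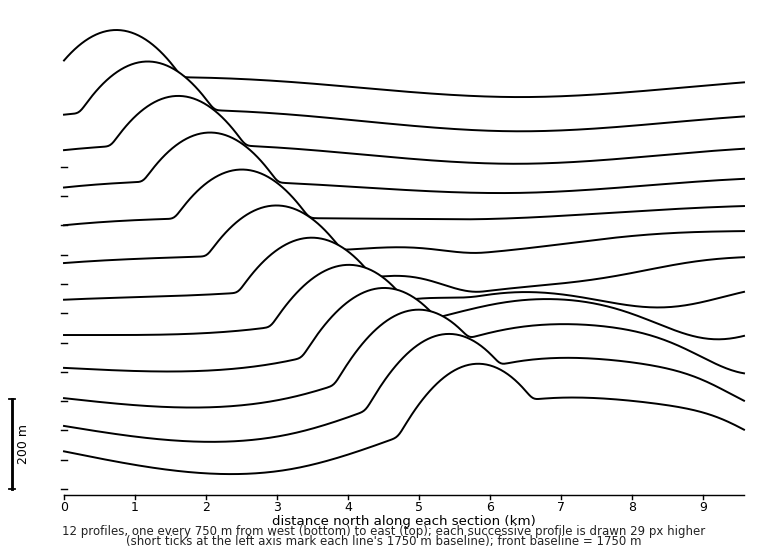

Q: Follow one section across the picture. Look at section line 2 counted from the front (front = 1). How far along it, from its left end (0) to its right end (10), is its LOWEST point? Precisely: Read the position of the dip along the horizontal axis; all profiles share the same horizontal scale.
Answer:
2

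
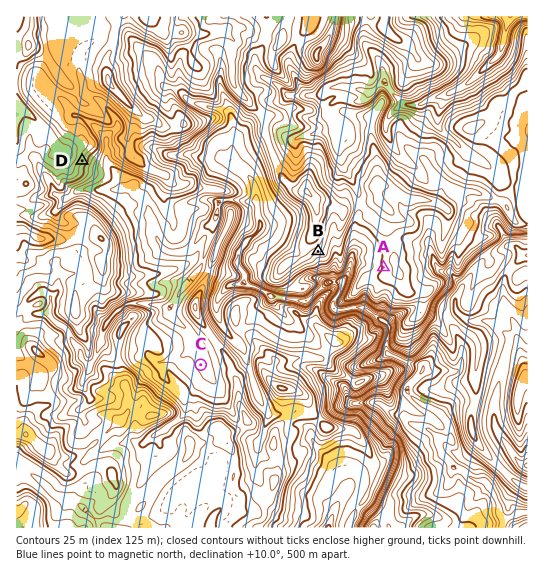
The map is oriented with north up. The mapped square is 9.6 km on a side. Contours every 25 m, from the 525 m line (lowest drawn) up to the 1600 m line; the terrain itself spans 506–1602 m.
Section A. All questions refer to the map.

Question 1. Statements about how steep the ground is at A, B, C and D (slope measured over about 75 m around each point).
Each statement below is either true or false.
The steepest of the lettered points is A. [false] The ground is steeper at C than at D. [false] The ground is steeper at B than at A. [true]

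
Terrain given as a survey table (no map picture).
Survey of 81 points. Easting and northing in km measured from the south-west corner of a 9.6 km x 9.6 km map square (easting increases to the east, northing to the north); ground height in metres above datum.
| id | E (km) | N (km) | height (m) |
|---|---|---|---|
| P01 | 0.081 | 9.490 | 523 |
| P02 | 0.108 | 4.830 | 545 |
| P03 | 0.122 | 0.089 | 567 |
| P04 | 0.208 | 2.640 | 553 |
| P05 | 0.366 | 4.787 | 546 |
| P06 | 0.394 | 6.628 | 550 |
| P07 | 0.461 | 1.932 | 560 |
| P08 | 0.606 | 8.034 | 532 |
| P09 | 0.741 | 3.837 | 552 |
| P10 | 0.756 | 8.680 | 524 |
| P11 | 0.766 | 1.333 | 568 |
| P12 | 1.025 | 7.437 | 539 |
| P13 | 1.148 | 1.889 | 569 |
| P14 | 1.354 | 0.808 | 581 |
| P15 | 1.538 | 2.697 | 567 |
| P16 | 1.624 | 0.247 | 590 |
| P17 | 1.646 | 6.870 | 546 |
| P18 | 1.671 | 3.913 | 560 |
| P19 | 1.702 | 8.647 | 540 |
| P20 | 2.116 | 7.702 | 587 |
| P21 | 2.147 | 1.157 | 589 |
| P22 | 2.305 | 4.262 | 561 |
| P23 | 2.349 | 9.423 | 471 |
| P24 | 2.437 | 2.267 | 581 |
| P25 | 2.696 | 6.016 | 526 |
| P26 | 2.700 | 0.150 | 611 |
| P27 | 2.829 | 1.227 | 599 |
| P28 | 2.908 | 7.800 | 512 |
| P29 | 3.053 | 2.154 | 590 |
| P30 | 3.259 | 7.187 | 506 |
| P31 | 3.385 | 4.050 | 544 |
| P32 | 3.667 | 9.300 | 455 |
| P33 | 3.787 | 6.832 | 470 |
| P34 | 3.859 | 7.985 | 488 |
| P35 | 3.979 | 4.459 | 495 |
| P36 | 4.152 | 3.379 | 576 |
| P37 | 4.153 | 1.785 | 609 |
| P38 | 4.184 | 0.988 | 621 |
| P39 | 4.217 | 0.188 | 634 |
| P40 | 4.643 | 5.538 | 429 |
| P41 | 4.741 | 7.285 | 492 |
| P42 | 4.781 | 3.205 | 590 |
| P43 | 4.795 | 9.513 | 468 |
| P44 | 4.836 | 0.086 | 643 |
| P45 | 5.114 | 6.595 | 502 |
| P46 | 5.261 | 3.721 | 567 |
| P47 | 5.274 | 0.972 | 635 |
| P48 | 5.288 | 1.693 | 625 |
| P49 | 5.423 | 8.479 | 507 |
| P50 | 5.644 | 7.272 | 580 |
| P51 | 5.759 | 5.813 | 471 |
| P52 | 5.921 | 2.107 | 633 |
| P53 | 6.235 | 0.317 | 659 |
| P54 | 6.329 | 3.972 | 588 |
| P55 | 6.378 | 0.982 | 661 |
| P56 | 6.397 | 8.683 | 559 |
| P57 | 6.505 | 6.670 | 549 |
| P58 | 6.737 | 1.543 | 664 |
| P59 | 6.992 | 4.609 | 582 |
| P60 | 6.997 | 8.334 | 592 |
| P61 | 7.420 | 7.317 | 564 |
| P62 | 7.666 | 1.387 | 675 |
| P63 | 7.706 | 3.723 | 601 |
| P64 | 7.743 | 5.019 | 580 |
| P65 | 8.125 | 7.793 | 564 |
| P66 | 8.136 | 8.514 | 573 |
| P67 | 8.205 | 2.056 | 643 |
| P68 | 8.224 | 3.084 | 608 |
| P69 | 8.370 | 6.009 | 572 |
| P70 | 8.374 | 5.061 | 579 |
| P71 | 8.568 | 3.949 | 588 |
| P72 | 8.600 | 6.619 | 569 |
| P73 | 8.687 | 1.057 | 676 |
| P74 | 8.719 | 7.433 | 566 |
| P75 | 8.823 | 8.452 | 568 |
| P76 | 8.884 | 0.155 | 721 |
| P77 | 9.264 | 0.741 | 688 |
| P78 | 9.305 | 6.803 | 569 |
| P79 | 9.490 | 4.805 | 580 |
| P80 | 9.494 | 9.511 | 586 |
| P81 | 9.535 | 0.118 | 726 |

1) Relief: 430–730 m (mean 565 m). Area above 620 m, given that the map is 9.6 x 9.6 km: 14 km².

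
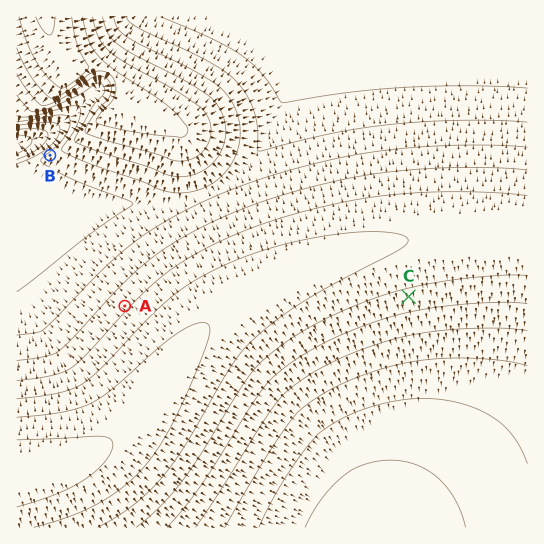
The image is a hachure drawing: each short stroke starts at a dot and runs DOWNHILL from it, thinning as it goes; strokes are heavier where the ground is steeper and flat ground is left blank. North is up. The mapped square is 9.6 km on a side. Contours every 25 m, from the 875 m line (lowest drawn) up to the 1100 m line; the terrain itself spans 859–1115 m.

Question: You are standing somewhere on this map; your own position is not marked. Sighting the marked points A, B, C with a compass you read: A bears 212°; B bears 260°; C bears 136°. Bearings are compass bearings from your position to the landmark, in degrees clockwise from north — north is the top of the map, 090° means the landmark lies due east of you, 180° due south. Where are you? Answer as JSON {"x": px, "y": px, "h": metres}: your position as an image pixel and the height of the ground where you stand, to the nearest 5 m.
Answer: {"x": 240, "y": 122, "h": 975}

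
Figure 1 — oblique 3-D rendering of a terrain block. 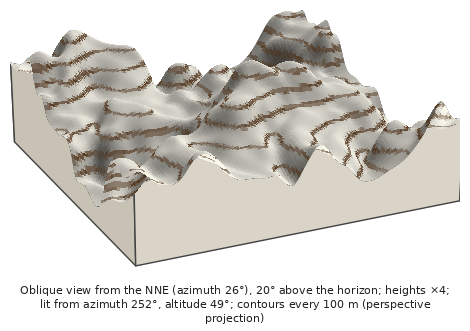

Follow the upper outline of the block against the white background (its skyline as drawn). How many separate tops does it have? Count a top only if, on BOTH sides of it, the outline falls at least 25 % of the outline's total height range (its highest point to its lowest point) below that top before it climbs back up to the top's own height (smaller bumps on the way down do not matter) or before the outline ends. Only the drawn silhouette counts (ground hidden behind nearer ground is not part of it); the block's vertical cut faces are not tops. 2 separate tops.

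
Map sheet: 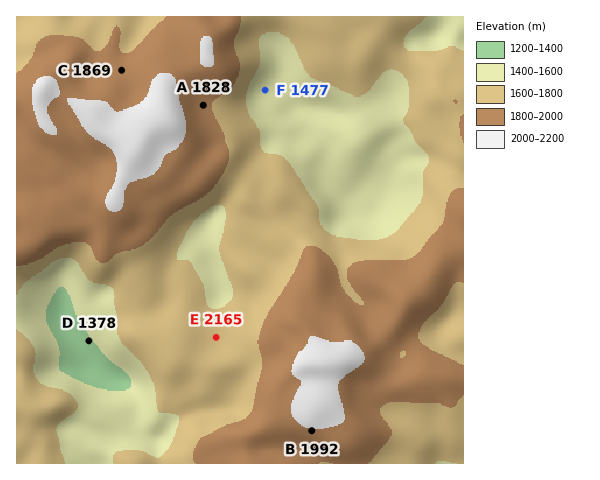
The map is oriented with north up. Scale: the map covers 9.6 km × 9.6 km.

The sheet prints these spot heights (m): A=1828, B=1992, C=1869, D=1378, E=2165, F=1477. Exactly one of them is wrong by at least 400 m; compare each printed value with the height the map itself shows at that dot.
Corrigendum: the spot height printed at E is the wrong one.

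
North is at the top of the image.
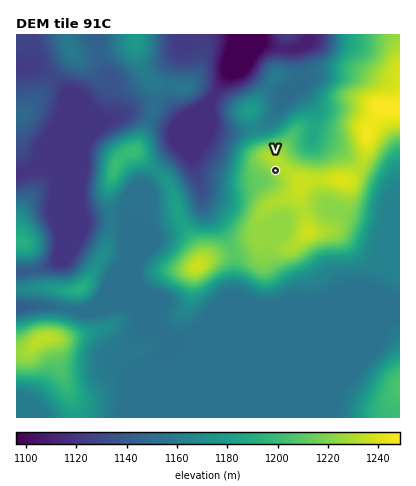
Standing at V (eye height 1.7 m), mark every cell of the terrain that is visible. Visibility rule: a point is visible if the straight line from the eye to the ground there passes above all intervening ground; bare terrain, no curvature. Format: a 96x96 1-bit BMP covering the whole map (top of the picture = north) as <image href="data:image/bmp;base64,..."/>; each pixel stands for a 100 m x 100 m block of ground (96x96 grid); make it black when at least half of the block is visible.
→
<image width="96" height="96" href="data:image/bmp;base64,Qk2+BAAAAAAAAD4AAAAoAAAAYAAAAGAAAAABAAEAAAAAAIAEAAATCwAAEwsAAAIAAAAAAAAA////AAAAAAAAAAAAAAAAAAAAAAAAAAAAAAAAAAAAAAAAAAAAAAAAAAAAAAAAAAAAAAAAAAAAAAAAAAAAAAAAAAAAAAAAAAAAAAAAAAAAAAAAAAAAAAAAAAAAAAAAAAAAAAAAAAAAAAAAAAAAAAAAAAAAAAAAAAAAAAAAAAAAAAAAAAAAAAAAAAAAAAAAEAAAAAAAAAAAAAAAGAAAAAAAAAAAAAAAHAAAAAAAAAAAAAAAHAAAAAAAAAAAAAAADgAAAAAAAAAAAAAADgAAAAAAAAAAAAAADwAAAAAAAAAAAAAAH4AAAAAAAAAAAACAP4AAAAAAAAAAAADH/8AAAAAAAAAAAAD//8AAAAAAAAAAAAD//+AAAAAAAAAAAAB//8AAAAAAAAAAAAAH/8AAAAAAAAAAAAAAP8AAAAAAAAAAAAAAA8AAAAAAAAAAAAAAAOAAAAAAAAAAAAAAADAAAAAAAAAAAAAAADgAAAAAAAAAAAAAAHwAAAAAAAAAAAAAAPwAAAAAAAAAAAD///4AAAAAAAAAAAD///8AAAAAAAAAAAD///8AAAAAAAAAAAD/AH+AAAAAAAAAAAB8AD+AAAAAAAAAAAAMAB/AAAAAAAAAAAAOAB/AAA/gAAAAAAAOAA/AAB/4AAAAAAAfAAfAAB/4AAAAAAAfAAfAAB/4AAAAAAA/gAPAAB/4AAAAAAB/gAPAAB/4AAAAAAD/gAPAAB/8AAAAAAD/gAOAAD/8AAAAAAD/AAGAAD/4AAAAAAD/AAGAAH+AAAAAAAD+AAGAAHwAAAAAAAD+AAGAAHgAAAAAAAD8AAHAAPAAAAAAAAD4AAHAAPAAAAAAAADwAAHAAOAACAAAAADgAAHAAeAADgAAAAAAAAHAAeAAH8AAAAAAAAHgAcAAH/AAAAAAAAHgAcAAH/wAAAAAAAHwA8AAH/wAAAAAAAHwA4AAP/wAAAAAAAD4B4AAP/wAAAAAAAD8DwAAP/gAAAAAAAD//gAAH/AAAAAAAAB//AAAH8AAAAAAAAB/+AAAD4AAAAAAAAB/+AAAAwAAAAAAAAA/8AAAAAAAAAAAAAAP4AAAAAAAAAAAAAAH4AAAAAAAAAAAAAAD4AAAAAAAAAAAAAADwAAAAAAAAAAAAAABwAAAAAAAAAAAAAABgAAAAAAAAAAAAAAAAAAAAAAAAAAAAAAAAAAAAAAAAAAAAAAAAAAAAAAAAAAAAAAAAAAAAAAAAABwAAAAAAAAAAAAAAD/AAAAAAAAAAAAAAD//AAAAAAAAAAAAAD//AAAAAAAAAAAAAD/+AAAAAAAAAAAAAB/8AAAAAAAAAAAAAA/8AAAAAAAAAAAAAAP8AAAAAAAAAAAAAAP8AAAAAAAAAAAAAB//gAAAAAAAAAAAAD//wAAAAAAAAAAAAD+H4AAAAAAAAAAAAD8D4AAAAAAAAAAAAD4B4AAAAAAAAAAAADwBwAAAAAAAAAAAADgBwAAAAAAAAAAAADABgAAAAAAAAAAAACADAAAAAAAAAAAAAAADAAAAAAAAAAAAAAAAAAAAAAAAAAAAAA="/>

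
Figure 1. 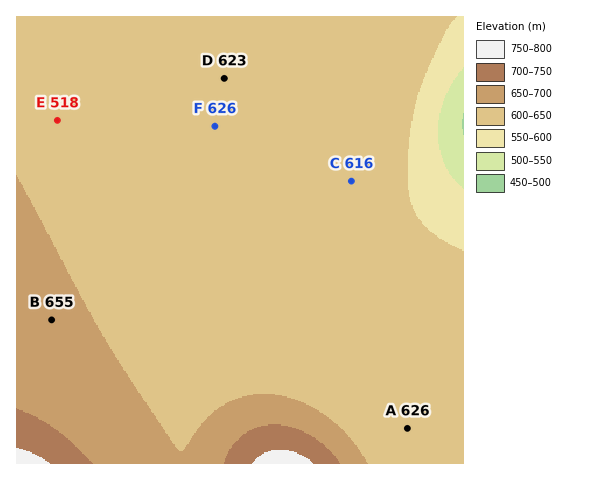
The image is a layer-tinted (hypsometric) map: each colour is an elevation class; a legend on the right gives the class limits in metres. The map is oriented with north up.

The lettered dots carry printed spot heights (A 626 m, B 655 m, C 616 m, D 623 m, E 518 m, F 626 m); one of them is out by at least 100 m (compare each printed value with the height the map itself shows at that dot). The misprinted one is E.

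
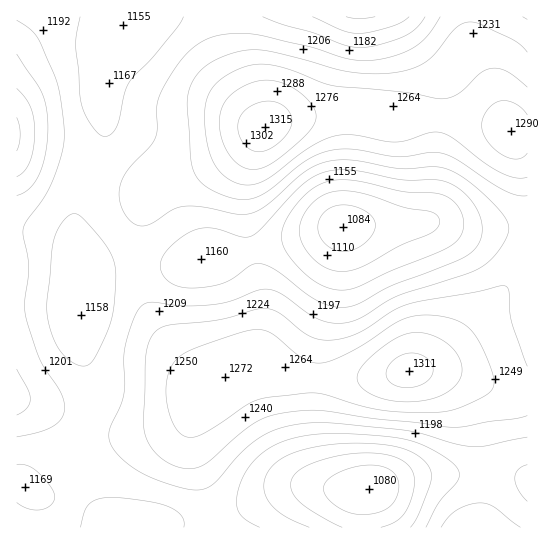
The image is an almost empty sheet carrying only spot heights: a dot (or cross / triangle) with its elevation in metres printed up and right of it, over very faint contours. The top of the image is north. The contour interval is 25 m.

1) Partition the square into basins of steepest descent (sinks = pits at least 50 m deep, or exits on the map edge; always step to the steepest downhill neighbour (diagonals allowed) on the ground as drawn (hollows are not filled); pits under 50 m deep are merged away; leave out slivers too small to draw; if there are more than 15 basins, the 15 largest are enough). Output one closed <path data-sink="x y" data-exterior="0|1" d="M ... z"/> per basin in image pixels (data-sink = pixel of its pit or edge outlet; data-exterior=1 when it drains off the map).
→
<path data-sink="343 227" data-exterior="0" d="M217 16l-201 1 0 381 26 9 41 21 12 4 38 1 38-9 14-10 21-26 28-17 13-6 14 0 25 10 23 4 54 0 56-10 20-10 38-38 28-32 12-23 6-39 0-54-11-40-5-5-12-4-45-7-63 0-34-6-62 6-14 4-12 7-37-65-8-24z"/><path data-sink="369 489" data-exterior="0" d="M527 16l-56 1 0 33 2 8 18 28 21 47 8 26 4 32-3 54-5 25-15 24-24 27-38 38-13 8-17 5-46 7-54 0-23-4-25-10-18 2-37 21-24 29-11 7-22 7-16 2-38-1-12-4-41-21-25-8 0 129 511-1z"/><path data-sink="359 17" data-exterior="1" d="M470 16l-252 0-1 9 11 38 37 65 12-7 14-4 62-6 34 6 63 0 45 7 14 5-17-40-19-31-2-8z"/>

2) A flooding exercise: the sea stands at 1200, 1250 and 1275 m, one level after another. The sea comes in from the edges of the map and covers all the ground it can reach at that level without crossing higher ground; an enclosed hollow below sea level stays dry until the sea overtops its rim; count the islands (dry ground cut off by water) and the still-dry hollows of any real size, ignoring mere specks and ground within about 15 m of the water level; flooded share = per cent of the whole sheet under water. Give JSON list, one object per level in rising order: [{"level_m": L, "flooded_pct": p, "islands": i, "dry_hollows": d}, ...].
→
[{"level_m": 1200, "flooded_pct": 50, "islands": 0, "dry_hollows": 0}, {"level_m": 1250, "flooded_pct": 82, "islands": 1, "dry_hollows": 0}, {"level_m": 1275, "flooded_pct": 95, "islands": 2, "dry_hollows": 0}]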